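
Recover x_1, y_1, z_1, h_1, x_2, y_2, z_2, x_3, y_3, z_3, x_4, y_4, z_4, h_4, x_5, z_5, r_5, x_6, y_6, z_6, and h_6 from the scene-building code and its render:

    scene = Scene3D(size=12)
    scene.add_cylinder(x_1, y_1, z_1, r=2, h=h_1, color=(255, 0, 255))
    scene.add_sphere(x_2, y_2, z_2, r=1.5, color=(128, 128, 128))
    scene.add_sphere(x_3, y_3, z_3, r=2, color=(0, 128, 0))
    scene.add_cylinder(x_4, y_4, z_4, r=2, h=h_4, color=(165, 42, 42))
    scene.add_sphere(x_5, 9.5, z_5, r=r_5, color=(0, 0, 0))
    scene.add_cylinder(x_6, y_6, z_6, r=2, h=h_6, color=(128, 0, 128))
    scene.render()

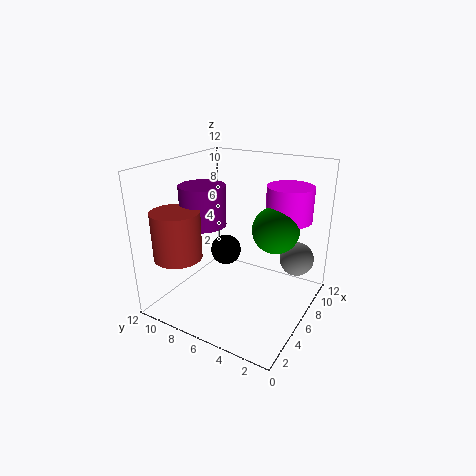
x_1 = 9.5, y_1 = 3, z_1 = 7, h_1 = 3, x_2 = 9.5, y_2 = 2, z_2 = 3.5, x_3 = 8, y_3 = 3.5, z_3 = 6.5, x_4 = 3, y_4 = 10, z_4 = 4.5, h_4 = 4, x_5 = 9.5, z_5 = 2.5, r_5 = 1.5, x_6 = 6, y_6 = 9.5, z_6 = 6.5, h_6 = 3.5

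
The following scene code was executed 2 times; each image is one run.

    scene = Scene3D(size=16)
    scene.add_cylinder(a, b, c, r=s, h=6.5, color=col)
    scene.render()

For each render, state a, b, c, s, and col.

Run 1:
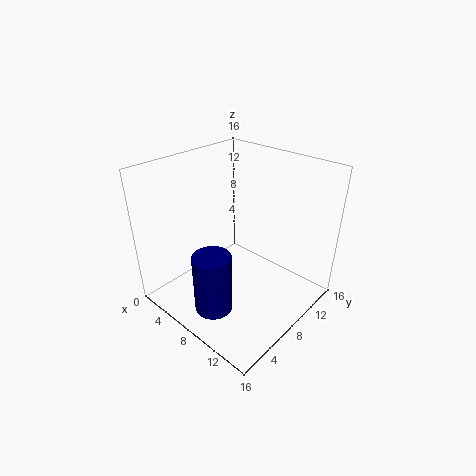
a = 9, b = 3, c = 2, s = 2, col = 'navy'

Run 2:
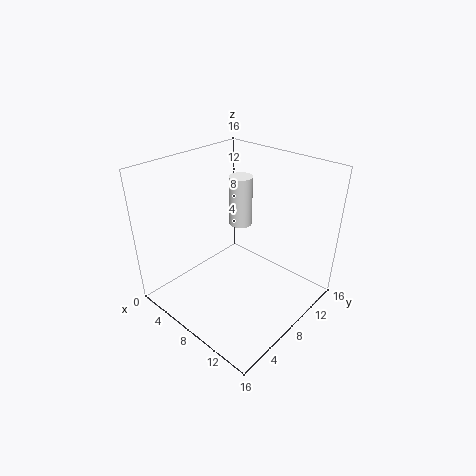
a = 3.5, b = 13.5, c = 6, s = 1.5, col = 'white'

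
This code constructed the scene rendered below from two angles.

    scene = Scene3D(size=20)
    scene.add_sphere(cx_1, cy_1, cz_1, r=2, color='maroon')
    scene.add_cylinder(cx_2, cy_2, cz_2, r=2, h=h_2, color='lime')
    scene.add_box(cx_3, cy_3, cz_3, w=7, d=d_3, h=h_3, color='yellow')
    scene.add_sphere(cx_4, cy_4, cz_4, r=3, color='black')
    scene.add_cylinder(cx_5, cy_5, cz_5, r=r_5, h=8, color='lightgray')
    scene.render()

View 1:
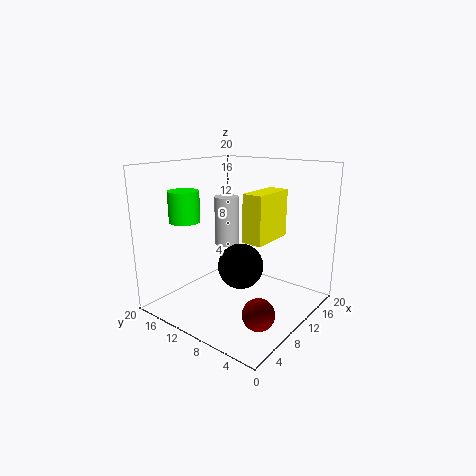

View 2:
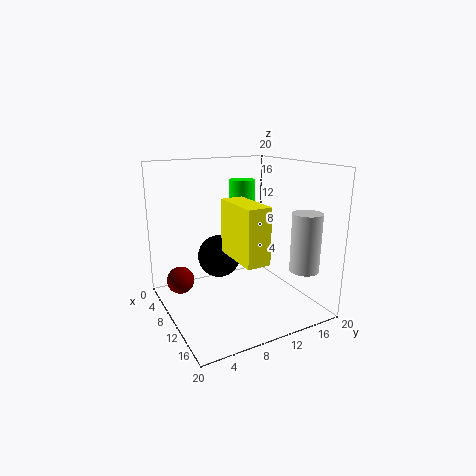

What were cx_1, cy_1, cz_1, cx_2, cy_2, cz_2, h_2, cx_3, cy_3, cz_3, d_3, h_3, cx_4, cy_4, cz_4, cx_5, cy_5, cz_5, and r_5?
cx_1 = 5; cy_1 = 3; cz_1 = 3; cx_2 = 4; cy_2 = 14; cz_2 = 13; h_2 = 4; cx_3 = 11; cy_3 = 7; cz_3 = 9; d_3 = 3; h_3 = 7; cx_4 = 8; cy_4 = 8; cz_4 = 7; cx_5 = 16; cy_5 = 17; cz_5 = 6; r_5 = 2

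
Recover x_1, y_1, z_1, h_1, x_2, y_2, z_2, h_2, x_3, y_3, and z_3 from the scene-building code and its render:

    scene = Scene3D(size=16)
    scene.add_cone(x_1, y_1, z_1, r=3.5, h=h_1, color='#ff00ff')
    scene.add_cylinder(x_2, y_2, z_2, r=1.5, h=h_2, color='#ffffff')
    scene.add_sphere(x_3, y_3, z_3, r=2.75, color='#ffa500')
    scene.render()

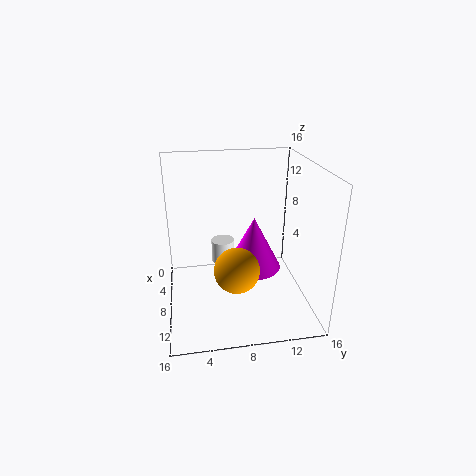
x_1 = 4
y_1 = 10.75
z_1 = 1.75
h_1 = 6.75
x_2 = 2.25
y_2 = 7
z_2 = 2
h_2 = 3
x_3 = 7.25
y_3 = 8
z_3 = 3.25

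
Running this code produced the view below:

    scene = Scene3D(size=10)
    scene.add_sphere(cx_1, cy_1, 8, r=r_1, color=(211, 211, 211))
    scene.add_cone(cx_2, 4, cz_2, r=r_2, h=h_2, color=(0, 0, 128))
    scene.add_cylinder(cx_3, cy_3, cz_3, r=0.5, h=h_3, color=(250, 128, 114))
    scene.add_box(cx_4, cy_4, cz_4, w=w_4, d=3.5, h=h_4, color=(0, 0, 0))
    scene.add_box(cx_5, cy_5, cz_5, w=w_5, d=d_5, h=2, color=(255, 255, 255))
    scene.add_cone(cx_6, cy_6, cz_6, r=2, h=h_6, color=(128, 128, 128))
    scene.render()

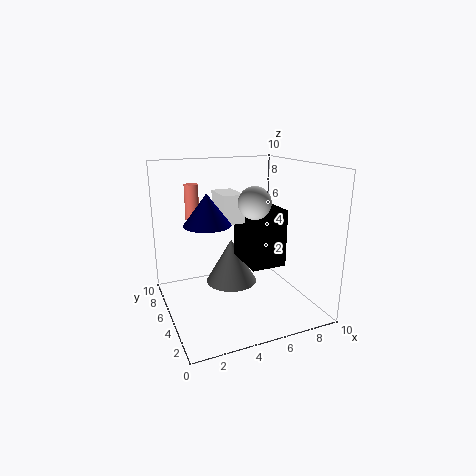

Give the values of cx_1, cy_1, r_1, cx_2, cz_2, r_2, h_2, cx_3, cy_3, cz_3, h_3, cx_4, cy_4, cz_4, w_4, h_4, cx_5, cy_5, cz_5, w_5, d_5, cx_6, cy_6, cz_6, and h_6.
cx_1 = 5
cy_1 = 2.5
r_1 = 1
cx_2 = 2.5
cz_2 = 6.5
r_2 = 1.5
h_2 = 2
cx_3 = 2.5
cy_3 = 7.5
cz_3 = 6
h_3 = 2.5
cx_4 = 5.5
cy_4 = 3.5
cz_4 = 3
w_4 = 2.5
h_4 = 4
cx_5 = 4
cy_5 = 5
cz_5 = 6
w_5 = 1.5
d_5 = 2.5
cx_6 = 5.5
cy_6 = 7.5
cz_6 = 0.5
h_6 = 3.5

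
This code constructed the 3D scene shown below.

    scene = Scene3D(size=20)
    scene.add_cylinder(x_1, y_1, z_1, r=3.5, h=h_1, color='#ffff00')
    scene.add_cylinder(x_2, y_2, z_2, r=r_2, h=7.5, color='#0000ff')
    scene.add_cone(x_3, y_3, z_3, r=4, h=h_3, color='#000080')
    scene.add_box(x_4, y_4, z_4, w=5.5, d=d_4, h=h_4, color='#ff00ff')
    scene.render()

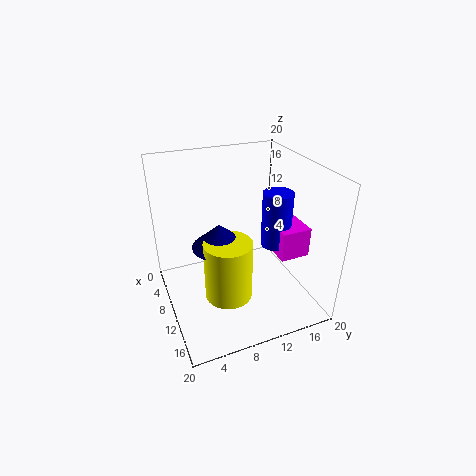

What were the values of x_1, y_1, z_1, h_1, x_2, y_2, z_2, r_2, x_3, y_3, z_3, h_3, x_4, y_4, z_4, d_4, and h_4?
x_1 = 10, y_1 = 8.5, z_1 = 0.5, h_1 = 9, x_2 = 12.5, y_2 = 14.5, z_2 = 9.5, r_2 = 2, x_3 = 8, y_3 = 8, z_3 = 8, h_3 = 3.5, x_4 = 10, y_4 = 14, z_4 = 8.5, d_4 = 4, h_4 = 4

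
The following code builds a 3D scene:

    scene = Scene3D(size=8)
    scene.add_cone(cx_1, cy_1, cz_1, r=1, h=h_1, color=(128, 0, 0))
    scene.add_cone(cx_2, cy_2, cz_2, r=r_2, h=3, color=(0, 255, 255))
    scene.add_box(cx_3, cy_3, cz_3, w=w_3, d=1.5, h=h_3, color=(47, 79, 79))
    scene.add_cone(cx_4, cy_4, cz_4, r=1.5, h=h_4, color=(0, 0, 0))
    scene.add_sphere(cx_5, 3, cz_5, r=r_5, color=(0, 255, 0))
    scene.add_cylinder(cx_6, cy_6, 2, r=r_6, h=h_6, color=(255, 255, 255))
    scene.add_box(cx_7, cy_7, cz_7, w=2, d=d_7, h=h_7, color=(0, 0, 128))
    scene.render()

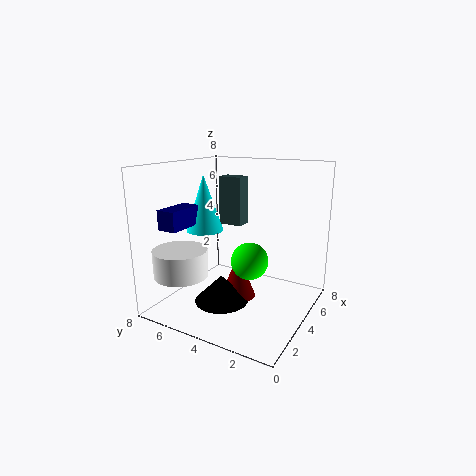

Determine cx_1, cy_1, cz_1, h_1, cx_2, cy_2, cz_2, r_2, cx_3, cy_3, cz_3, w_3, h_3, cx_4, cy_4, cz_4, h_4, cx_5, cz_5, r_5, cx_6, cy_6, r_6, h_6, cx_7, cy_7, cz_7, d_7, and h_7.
cx_1 = 4
cy_1 = 4
cz_1 = 0.5
h_1 = 2.5
cx_2 = 3
cy_2 = 5.5
cz_2 = 4.5
r_2 = 1
cx_3 = 6
cy_3 = 5
cz_3 = 4
w_3 = 1
h_3 = 3
cx_4 = 3
cy_4 = 4.5
cz_4 = 0.5
h_4 = 1.5
cx_5 = 3.5
cz_5 = 3
r_5 = 1
cx_6 = 2
cy_6 = 6.5
r_6 = 1.5
h_6 = 1.5
cx_7 = 0.5
cy_7 = 5.5
cz_7 = 5
d_7 = 1
h_7 = 1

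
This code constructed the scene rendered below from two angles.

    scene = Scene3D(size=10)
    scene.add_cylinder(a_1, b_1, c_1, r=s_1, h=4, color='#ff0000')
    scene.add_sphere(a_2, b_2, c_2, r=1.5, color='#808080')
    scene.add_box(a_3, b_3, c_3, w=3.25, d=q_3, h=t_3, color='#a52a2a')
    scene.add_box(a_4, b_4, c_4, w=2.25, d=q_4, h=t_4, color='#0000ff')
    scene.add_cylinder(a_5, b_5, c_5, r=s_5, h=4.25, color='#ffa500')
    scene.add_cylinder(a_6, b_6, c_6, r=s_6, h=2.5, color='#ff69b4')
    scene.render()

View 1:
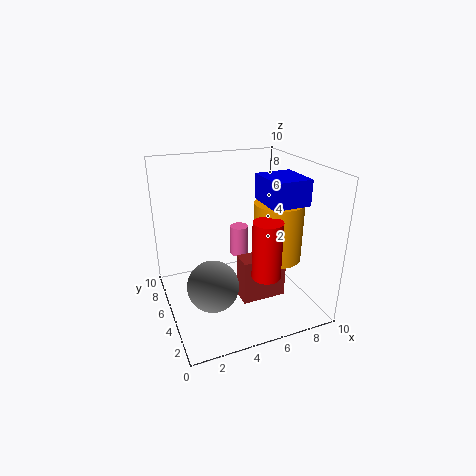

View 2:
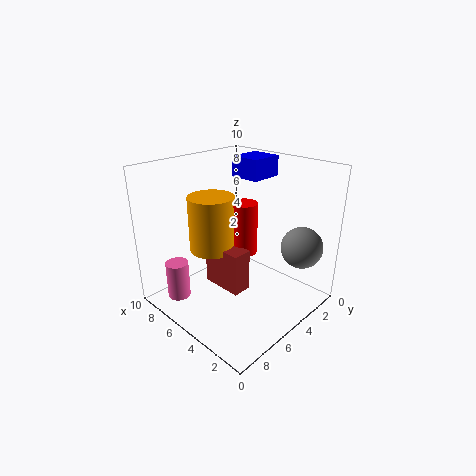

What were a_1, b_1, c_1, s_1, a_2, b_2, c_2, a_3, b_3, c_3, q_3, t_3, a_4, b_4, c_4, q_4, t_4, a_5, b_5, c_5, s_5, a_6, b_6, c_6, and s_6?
a_1 = 6.25
b_1 = 3
c_1 = 2.75
s_1 = 1
a_2 = 2
b_2 = 1.5
c_2 = 4
a_3 = 5
b_3 = 3.75
c_3 = 0.25
q_3 = 1.5
t_3 = 3.25
a_4 = 5.25
b_4 = 0.5
c_4 = 8.5
q_4 = 2.5
t_4 = 1.5
a_5 = 8
b_5 = 4.75
c_5 = 3
s_5 = 1.75
a_6 = 6.75
b_6 = 9
c_6 = 1.5
s_6 = 0.75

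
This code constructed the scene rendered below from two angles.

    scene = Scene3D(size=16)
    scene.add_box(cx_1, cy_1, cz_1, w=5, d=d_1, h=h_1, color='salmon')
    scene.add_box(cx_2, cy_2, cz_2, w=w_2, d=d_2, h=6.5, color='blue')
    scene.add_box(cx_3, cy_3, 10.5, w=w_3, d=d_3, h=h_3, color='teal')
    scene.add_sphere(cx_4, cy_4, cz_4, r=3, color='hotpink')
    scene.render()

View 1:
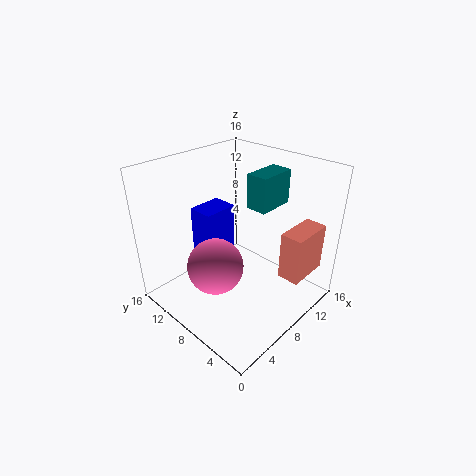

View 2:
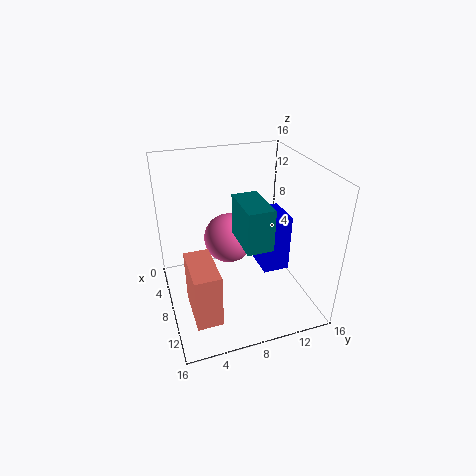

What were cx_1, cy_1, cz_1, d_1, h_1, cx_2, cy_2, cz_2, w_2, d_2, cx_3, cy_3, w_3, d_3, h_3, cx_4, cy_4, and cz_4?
cx_1 = 10.5, cy_1 = 1.5, cz_1 = 3.5, d_1 = 2.5, h_1 = 5.5, cx_2 = 6, cy_2 = 10.5, cz_2 = 4, w_2 = 4, d_2 = 3, cx_3 = 10.5, cy_3 = 6.5, w_3 = 4.5, d_3 = 2.5, h_3 = 4, cx_4 = 4.5, cy_4 = 8, cz_4 = 6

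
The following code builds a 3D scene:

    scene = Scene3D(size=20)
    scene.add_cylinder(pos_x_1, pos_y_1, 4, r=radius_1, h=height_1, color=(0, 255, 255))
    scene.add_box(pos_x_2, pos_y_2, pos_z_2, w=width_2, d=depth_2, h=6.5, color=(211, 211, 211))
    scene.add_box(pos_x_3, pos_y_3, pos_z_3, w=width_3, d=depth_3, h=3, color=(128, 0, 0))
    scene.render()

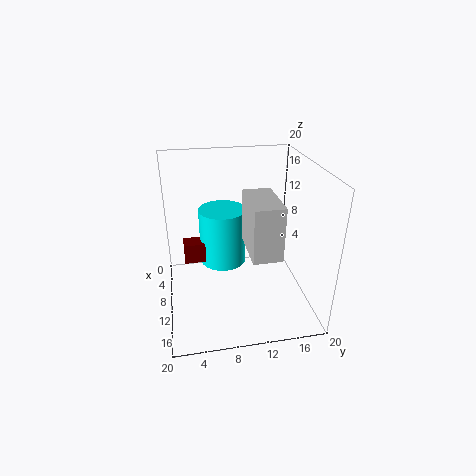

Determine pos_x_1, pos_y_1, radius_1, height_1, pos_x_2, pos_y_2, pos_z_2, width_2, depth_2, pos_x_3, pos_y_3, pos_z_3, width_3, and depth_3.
pos_x_1 = 5.5; pos_y_1 = 8.5; radius_1 = 3.5; height_1 = 8.5; pos_x_2 = 12.5; pos_y_2 = 10; pos_z_2 = 11.5; width_2 = 6.5; depth_2 = 3.5; pos_x_3 = 5; pos_y_3 = 2.5; pos_z_3 = 5; width_3 = 2.5; depth_3 = 4.5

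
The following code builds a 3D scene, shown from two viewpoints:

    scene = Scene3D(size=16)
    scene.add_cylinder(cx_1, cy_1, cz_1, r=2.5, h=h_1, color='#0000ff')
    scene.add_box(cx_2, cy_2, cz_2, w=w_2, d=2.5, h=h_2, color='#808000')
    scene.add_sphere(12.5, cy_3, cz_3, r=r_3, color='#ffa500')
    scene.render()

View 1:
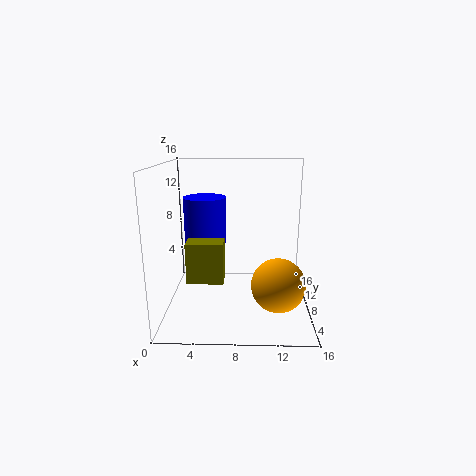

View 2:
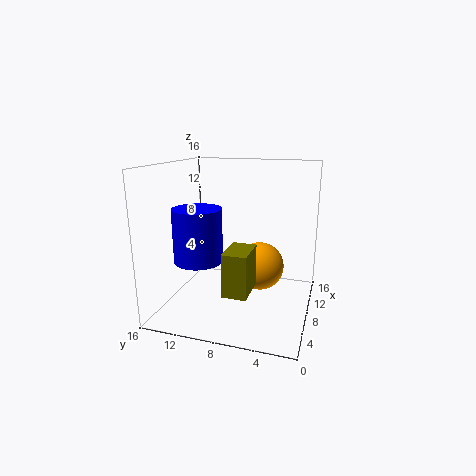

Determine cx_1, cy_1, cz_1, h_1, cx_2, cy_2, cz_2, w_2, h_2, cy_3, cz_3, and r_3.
cx_1 = 4
cy_1 = 11
cz_1 = 6.5
h_1 = 5.5
cx_2 = 2.5
cy_2 = 5.5
cz_2 = 3.5
w_2 = 4
h_2 = 4.5
cy_3 = 6.5
cz_3 = 3
r_3 = 3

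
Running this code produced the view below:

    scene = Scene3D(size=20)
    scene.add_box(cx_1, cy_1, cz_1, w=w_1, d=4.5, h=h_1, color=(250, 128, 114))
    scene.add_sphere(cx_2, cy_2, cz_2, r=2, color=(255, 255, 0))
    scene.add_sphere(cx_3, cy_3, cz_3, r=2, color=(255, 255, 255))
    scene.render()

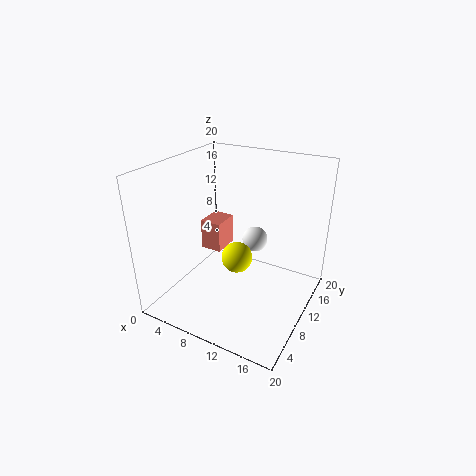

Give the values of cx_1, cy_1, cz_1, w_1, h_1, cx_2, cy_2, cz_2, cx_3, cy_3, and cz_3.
cx_1 = 0.5
cy_1 = 14.5
cz_1 = 3.5
w_1 = 3.5
h_1 = 5
cx_2 = 11.5
cy_2 = 7
cz_2 = 9
cx_3 = 9.5
cy_3 = 16.5
cz_3 = 6.5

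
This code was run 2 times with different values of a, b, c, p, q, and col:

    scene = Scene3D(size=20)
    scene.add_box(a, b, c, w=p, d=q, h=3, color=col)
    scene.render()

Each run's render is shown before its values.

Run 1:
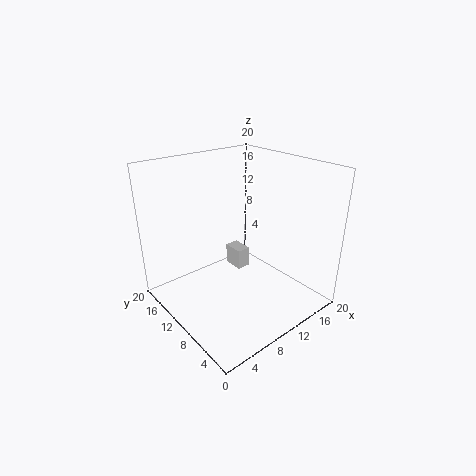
a = 11, b = 11, c = 4, p = 2, q = 3, col = 'lightgray'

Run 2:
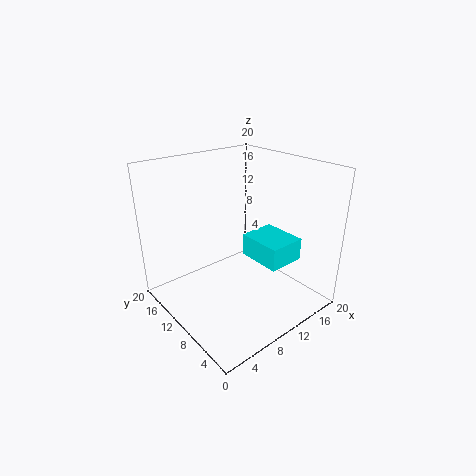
a = 10, b = 3, c = 8, p = 5, q = 6, col = 'cyan'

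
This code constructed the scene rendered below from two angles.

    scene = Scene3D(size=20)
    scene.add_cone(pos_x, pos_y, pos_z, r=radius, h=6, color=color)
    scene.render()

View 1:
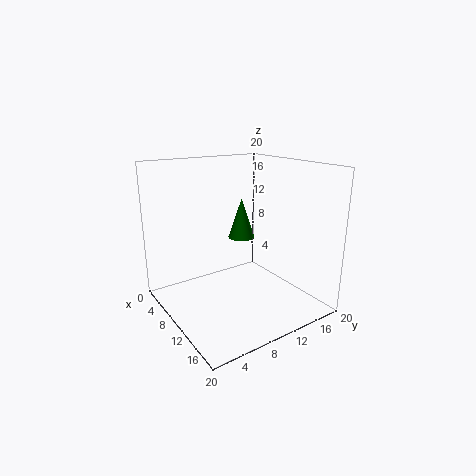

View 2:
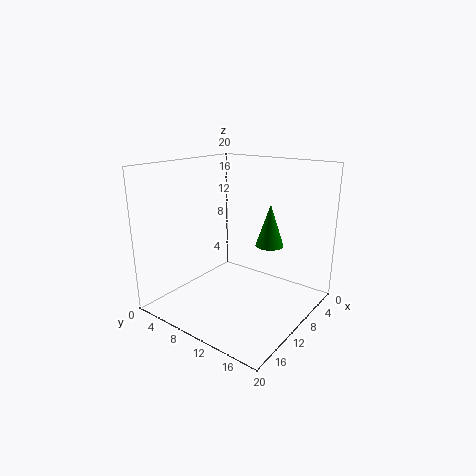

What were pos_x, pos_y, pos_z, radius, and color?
pos_x = 6.5; pos_y = 13; pos_z = 8.5; radius = 2; color = 'green'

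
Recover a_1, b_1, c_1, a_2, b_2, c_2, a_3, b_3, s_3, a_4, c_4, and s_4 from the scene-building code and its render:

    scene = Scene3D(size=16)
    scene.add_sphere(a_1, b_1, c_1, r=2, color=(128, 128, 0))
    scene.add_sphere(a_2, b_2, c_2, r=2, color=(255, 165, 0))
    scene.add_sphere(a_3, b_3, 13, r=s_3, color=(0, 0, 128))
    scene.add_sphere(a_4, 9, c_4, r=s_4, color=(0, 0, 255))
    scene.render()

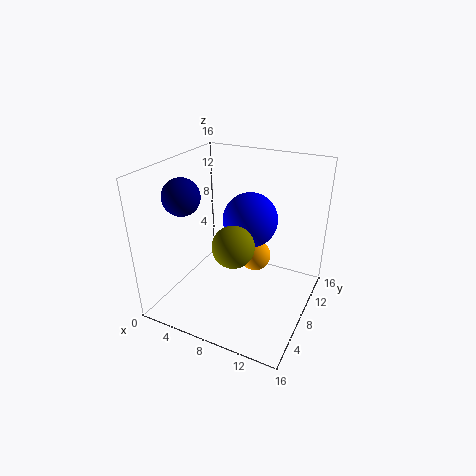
a_1 = 10
b_1 = 3
c_1 = 10
a_2 = 8
b_2 = 13
c_2 = 3
a_3 = 3
b_3 = 5
s_3 = 2
a_4 = 9
c_4 = 10
s_4 = 3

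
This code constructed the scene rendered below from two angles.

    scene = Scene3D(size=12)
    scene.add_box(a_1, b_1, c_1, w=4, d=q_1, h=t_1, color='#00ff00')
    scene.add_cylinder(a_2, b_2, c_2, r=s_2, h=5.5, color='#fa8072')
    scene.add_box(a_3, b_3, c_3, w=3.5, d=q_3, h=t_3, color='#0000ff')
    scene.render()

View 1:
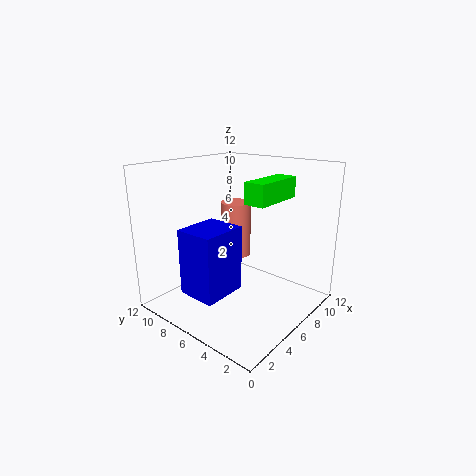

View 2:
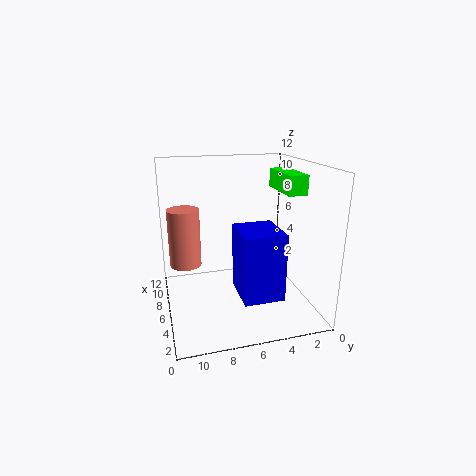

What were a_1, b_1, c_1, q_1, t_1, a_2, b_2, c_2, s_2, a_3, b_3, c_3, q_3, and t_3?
a_1 = 3; b_1 = 1.5; c_1 = 10; q_1 = 1.5; t_1 = 1.5; a_2 = 10.5; b_2 = 10; c_2 = 2; s_2 = 1.5; a_3 = 0.5; b_3 = 4; c_3 = 3; q_3 = 3; t_3 = 5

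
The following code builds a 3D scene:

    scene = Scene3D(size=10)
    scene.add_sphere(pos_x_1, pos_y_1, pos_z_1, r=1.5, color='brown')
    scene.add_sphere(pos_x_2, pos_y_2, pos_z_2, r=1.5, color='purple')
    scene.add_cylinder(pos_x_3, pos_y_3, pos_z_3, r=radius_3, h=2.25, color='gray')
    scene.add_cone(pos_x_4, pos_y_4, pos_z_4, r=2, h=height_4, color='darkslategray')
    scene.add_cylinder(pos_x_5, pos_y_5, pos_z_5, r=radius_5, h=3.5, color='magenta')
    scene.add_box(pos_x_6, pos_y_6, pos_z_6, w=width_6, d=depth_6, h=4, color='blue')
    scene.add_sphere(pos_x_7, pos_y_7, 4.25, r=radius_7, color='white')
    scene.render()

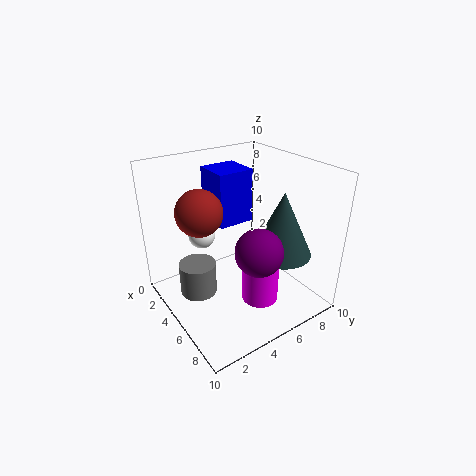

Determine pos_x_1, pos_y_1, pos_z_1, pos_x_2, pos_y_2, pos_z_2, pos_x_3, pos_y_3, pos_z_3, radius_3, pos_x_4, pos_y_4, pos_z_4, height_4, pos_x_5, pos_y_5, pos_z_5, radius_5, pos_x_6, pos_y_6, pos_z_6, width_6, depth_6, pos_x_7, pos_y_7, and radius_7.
pos_x_1 = 4.75, pos_y_1 = 2.25, pos_z_1 = 7.5, pos_x_2 = 8, pos_y_2 = 4.5, pos_z_2 = 5.5, pos_x_3 = 4.5, pos_y_3 = 2, pos_z_3 = 1.5, radius_3 = 1.25, pos_x_4 = 7.5, pos_y_4 = 6.75, pos_z_4 = 4.5, height_4 = 4.25, pos_x_5 = 7, pos_y_5 = 5.5, pos_z_5 = 1, radius_5 = 1.25, pos_x_6 = 0.5, pos_y_6 = 4.75, pos_z_6 = 5, width_6 = 2.75, depth_6 = 2.75, pos_x_7 = 2, pos_y_7 = 3.75, radius_7 = 1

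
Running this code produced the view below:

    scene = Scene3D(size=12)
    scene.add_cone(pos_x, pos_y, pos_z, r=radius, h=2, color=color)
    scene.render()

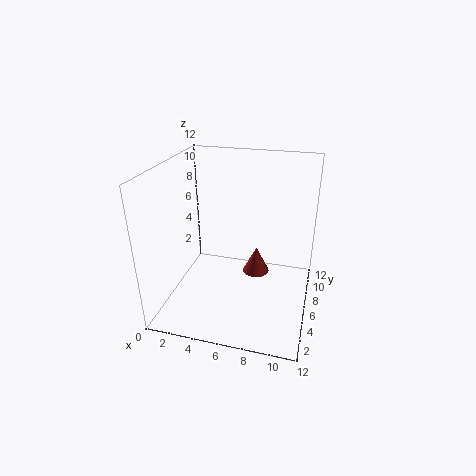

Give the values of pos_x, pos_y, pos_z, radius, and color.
pos_x = 8; pos_y = 4; pos_z = 4.5; radius = 1; color = 'brown'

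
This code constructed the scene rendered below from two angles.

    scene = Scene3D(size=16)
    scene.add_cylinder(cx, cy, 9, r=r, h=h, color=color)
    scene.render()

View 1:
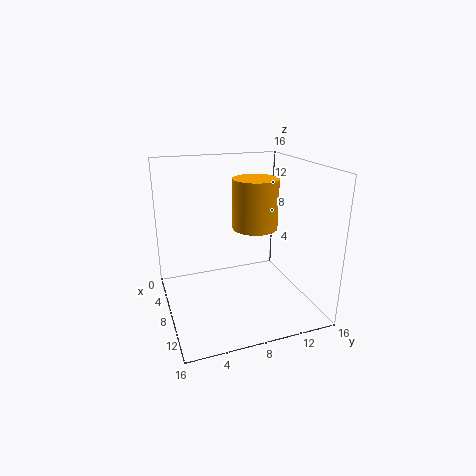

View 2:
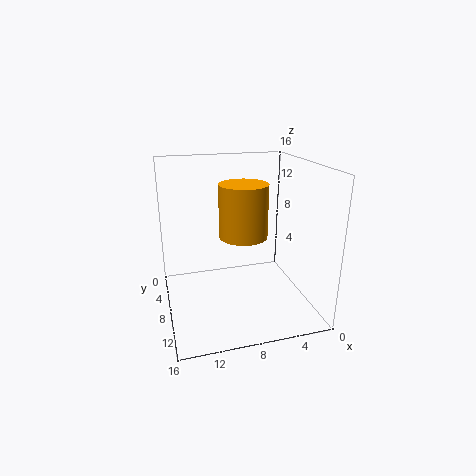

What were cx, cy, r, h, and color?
cx = 8; cy = 10; r = 2.5; h = 5.5; color = 'orange'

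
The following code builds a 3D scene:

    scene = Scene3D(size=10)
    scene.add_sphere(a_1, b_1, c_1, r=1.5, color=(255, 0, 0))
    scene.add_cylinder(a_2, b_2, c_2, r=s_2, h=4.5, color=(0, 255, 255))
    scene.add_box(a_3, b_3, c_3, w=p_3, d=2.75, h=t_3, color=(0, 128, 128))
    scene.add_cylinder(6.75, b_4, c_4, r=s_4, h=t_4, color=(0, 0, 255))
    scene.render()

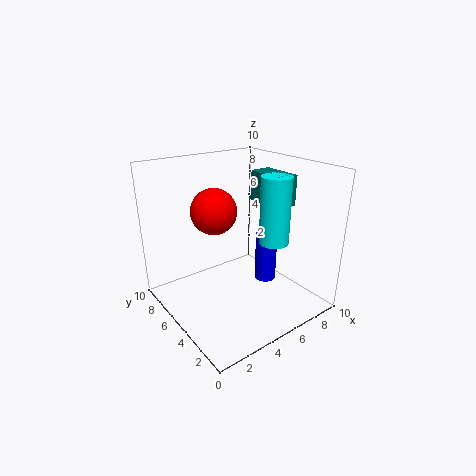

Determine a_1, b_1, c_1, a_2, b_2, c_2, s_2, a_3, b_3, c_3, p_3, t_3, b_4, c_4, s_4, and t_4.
a_1 = 3.25; b_1 = 5.25; c_1 = 7.25; a_2 = 6.5; b_2 = 3; c_2 = 5; s_2 = 1; a_3 = 6.25; b_3 = 2.5; c_3 = 7.5; p_3 = 1.5; t_3 = 2; b_4 = 4; c_4 = 1.75; s_4 = 0.75; t_4 = 3.5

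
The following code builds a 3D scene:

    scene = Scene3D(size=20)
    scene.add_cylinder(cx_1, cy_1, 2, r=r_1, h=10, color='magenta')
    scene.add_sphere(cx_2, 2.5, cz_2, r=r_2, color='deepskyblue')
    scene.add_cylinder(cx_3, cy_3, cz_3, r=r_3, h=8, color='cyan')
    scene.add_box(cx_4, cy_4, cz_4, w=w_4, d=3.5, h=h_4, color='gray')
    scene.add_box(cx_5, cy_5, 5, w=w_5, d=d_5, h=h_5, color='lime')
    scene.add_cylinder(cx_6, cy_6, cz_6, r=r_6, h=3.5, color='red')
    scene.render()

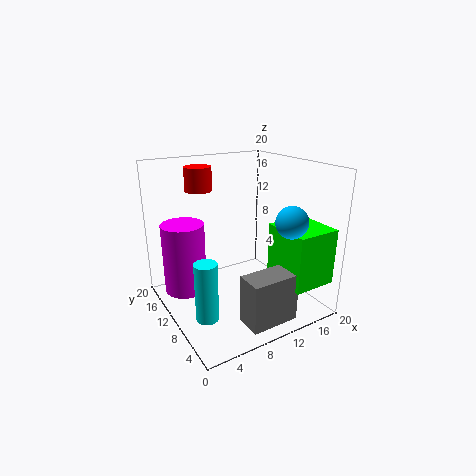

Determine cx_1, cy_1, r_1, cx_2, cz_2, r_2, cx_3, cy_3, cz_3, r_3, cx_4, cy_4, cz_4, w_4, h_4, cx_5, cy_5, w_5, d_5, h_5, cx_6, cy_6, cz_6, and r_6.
cx_1 = 3.5, cy_1 = 14, r_1 = 3, cx_2 = 13, cz_2 = 14, r_2 = 2, cx_3 = 3.5, cy_3 = 7, cz_3 = 1, r_3 = 1.5, cx_4 = 7, cy_4 = 1, cz_4 = 1, w_4 = 6.5, h_4 = 6.5, cx_5 = 13, cy_5 = 0.5, w_5 = 6, d_5 = 6.5, h_5 = 7.5, cx_6 = 7.5, cy_6 = 17, cz_6 = 15.5, r_6 = 2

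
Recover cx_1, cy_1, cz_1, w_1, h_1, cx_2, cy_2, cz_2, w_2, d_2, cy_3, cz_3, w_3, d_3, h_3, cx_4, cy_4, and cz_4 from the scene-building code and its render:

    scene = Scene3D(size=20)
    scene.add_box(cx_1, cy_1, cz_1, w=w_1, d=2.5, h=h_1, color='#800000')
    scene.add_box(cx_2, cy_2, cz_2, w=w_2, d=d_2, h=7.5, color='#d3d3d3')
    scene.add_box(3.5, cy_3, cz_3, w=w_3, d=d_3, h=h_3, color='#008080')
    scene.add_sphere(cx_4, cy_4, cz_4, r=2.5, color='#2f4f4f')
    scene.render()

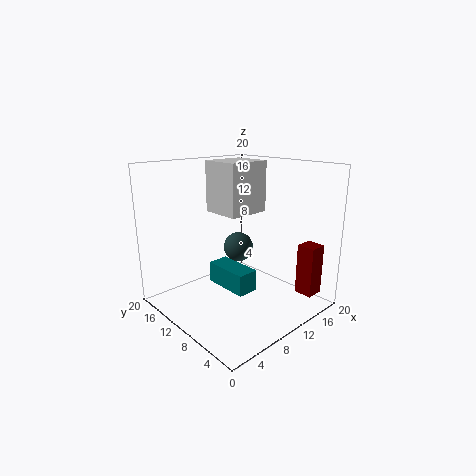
cx_1 = 15
cy_1 = 1
cz_1 = 2.5
w_1 = 2.5
h_1 = 7
cx_2 = 10
cy_2 = 11
cz_2 = 12.5
w_2 = 6.5
d_2 = 6
cy_3 = 2.5
cz_3 = 6.5
w_3 = 2.5
d_3 = 5.5
h_3 = 2.5
cx_4 = 16.5
cy_4 = 17
cz_4 = 5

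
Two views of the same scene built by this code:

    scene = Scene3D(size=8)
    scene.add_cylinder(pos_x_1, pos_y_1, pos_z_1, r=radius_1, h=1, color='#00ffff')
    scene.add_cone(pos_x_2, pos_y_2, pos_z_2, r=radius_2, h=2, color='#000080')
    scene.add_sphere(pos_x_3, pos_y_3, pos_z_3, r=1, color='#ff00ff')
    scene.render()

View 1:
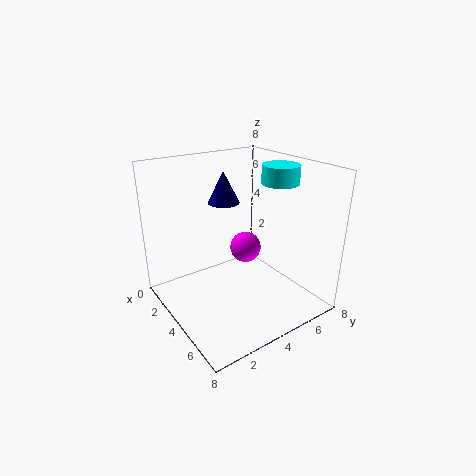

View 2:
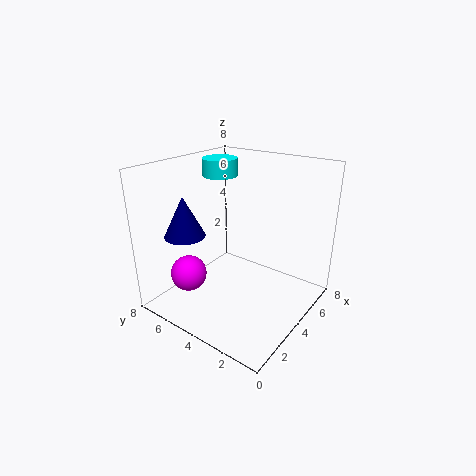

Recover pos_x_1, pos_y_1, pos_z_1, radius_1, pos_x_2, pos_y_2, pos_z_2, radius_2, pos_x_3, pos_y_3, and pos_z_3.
pos_x_1 = 5, pos_y_1 = 6, pos_z_1 = 7, radius_1 = 1, pos_x_2 = 1, pos_y_2 = 5, pos_z_2 = 5, radius_2 = 1, pos_x_3 = 2, pos_y_3 = 6, pos_z_3 = 2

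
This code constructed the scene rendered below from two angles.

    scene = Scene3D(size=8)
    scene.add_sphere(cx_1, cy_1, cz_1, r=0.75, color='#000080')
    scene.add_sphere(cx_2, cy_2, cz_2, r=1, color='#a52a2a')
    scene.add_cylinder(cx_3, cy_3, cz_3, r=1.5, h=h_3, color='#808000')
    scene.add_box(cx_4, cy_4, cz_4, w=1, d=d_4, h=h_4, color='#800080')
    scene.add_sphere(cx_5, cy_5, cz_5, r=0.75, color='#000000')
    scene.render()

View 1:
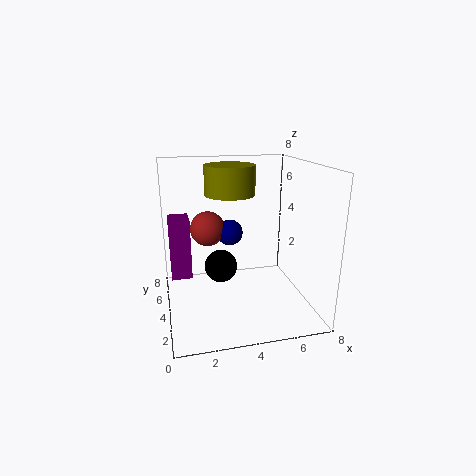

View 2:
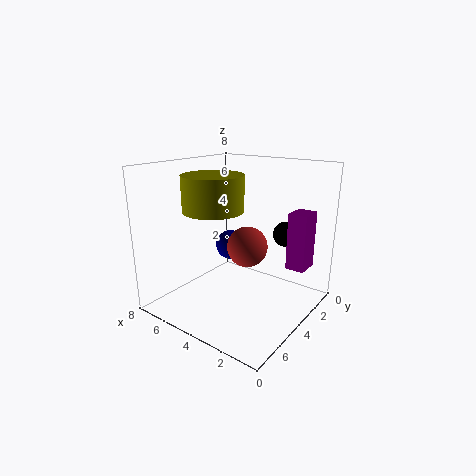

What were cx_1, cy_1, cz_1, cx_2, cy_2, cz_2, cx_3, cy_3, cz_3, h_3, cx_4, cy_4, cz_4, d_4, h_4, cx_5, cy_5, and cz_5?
cx_1 = 3.75, cy_1 = 5, cz_1 = 4, cx_2 = 2.5, cy_2 = 5.25, cz_2 = 4.25, cx_3 = 4, cy_3 = 6, cz_3 = 6, h_3 = 1.75, cx_4 = 0.25, cy_4 = 2.25, cz_4 = 2.75, d_4 = 1.25, h_4 = 3, cx_5 = 2.5, cy_5 = 1.25, cz_5 = 3.75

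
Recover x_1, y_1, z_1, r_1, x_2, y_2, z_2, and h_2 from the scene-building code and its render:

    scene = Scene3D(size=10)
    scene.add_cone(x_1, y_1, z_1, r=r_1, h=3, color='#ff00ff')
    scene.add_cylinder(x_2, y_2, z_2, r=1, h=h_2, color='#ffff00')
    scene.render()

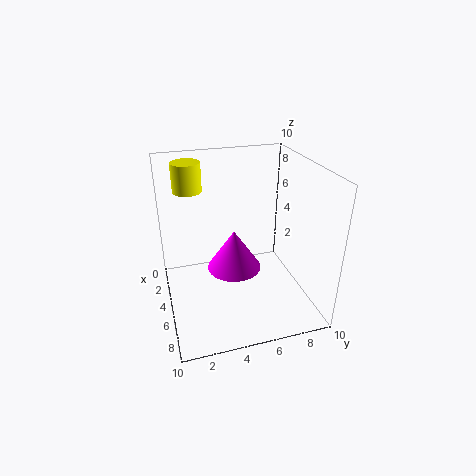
x_1 = 4
y_1 = 5
z_1 = 2
r_1 = 2
x_2 = 3
y_2 = 2
z_2 = 8
h_2 = 2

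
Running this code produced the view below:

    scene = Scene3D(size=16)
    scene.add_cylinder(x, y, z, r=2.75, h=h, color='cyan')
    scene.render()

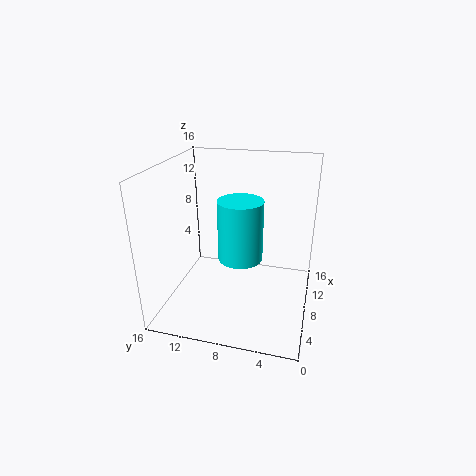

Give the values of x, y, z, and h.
x = 11
y = 8.5
z = 3.75
h = 7.5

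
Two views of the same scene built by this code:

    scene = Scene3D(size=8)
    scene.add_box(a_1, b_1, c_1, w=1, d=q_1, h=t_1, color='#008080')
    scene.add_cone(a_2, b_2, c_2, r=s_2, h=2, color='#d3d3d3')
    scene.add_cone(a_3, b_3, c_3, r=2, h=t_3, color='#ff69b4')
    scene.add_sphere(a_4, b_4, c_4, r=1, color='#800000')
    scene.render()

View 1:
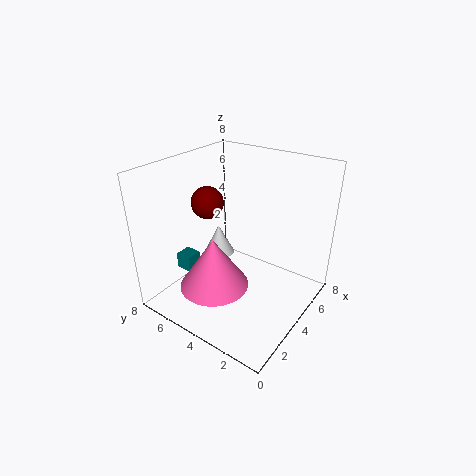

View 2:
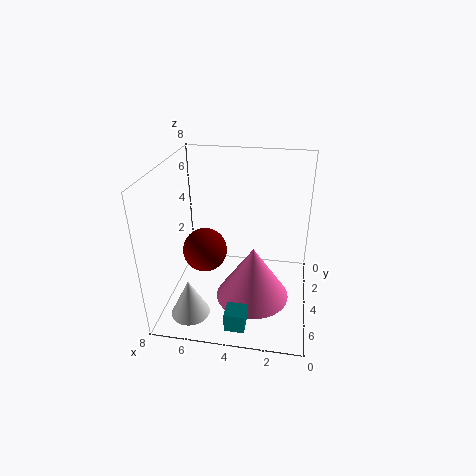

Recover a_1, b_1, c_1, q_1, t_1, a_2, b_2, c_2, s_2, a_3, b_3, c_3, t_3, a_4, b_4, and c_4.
a_1 = 3, b_1 = 7, c_1 = 1, q_1 = 1, t_1 = 1, a_2 = 6, b_2 = 7, c_2 = 1, s_2 = 1, a_3 = 3, b_3 = 5, c_3 = 1, t_3 = 3, a_4 = 5, b_4 = 7, c_4 = 5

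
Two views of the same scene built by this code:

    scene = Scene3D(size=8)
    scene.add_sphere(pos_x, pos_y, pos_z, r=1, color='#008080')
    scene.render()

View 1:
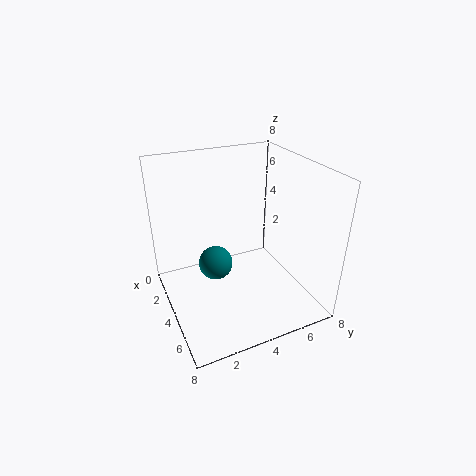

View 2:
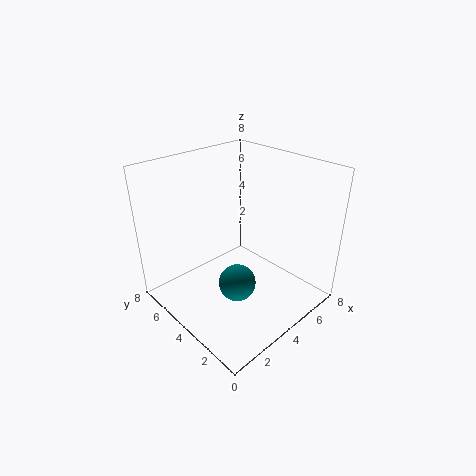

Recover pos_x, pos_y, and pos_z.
pos_x = 3, pos_y = 3, pos_z = 2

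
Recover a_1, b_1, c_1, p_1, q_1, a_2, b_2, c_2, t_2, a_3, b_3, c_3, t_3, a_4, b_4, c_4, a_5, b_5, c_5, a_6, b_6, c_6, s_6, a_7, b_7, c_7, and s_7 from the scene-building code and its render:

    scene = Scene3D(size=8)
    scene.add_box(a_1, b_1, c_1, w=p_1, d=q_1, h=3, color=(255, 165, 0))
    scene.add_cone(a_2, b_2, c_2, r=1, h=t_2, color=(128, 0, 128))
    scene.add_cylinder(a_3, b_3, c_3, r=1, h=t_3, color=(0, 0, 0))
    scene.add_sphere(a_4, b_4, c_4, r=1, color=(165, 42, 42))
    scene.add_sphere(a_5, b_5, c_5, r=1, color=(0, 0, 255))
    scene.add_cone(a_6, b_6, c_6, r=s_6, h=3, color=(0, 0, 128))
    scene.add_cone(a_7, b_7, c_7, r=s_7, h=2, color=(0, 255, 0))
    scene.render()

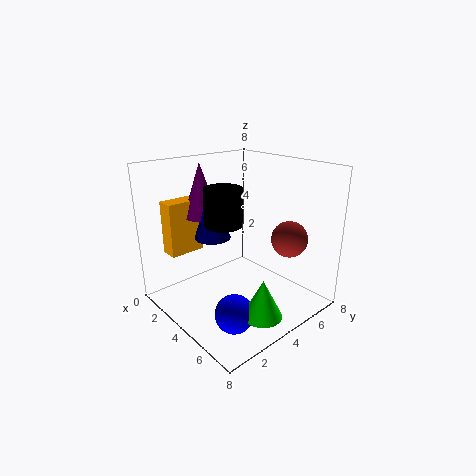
a_1 = 1; b_1 = 1; c_1 = 3; p_1 = 1; q_1 = 2; a_2 = 2; b_2 = 3; c_2 = 5; t_2 = 3; a_3 = 4; b_3 = 3; c_3 = 5; t_3 = 2; a_4 = 6; b_4 = 6; c_4 = 4; a_5 = 6; b_5 = 2; c_5 = 1; a_6 = 3; b_6 = 3; c_6 = 4; s_6 = 1; a_7 = 7; b_7 = 3; c_7 = 1; s_7 = 1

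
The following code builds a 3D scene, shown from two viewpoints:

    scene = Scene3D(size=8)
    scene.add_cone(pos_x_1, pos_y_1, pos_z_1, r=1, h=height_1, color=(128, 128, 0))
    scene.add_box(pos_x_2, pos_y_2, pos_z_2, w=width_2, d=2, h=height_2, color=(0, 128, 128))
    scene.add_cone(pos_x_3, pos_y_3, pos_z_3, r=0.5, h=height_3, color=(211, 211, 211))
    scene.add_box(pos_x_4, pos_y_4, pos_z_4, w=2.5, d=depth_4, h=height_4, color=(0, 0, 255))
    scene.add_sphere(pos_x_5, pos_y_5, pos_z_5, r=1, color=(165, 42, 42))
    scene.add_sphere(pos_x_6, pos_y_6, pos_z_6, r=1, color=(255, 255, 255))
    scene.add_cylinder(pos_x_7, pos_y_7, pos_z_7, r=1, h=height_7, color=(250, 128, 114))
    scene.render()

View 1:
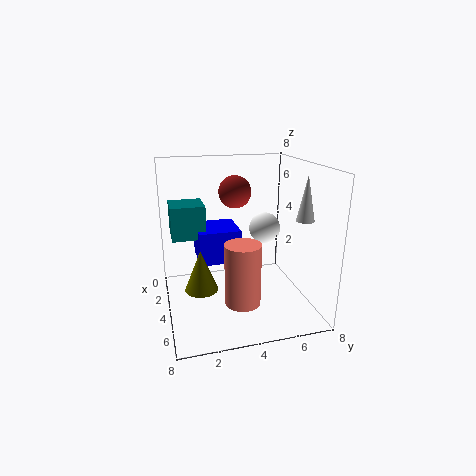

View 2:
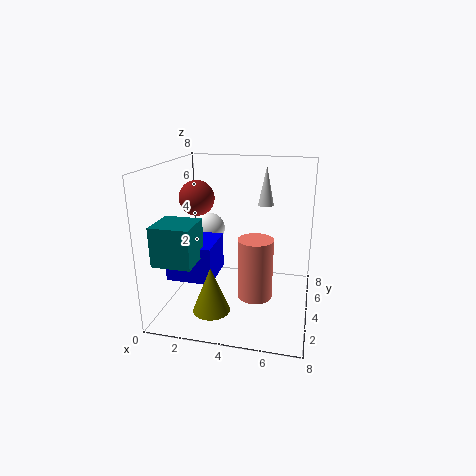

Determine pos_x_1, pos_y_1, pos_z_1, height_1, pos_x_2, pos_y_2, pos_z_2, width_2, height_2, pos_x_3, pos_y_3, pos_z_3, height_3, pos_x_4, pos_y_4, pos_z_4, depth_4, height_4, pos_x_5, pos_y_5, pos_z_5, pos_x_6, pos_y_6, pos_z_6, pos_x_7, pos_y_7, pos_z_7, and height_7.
pos_x_1 = 3, pos_y_1 = 2, pos_z_1 = 0.5, height_1 = 2.5, pos_x_2 = 0.5, pos_y_2 = 0.5, pos_z_2 = 3.5, width_2 = 2, height_2 = 2, pos_x_3 = 5, pos_y_3 = 7.5, pos_z_3 = 5, height_3 = 2.5, pos_x_4 = 0.5, pos_y_4 = 2, pos_z_4 = 2, depth_4 = 2.5, height_4 = 2, pos_x_5 = 1.5, pos_y_5 = 4.5, pos_z_5 = 6, pos_x_6 = 1.5, pos_y_6 = 6.5, pos_z_6 = 3.5, pos_x_7 = 5, pos_y_7 = 4, pos_z_7 = 0.5, height_7 = 3.5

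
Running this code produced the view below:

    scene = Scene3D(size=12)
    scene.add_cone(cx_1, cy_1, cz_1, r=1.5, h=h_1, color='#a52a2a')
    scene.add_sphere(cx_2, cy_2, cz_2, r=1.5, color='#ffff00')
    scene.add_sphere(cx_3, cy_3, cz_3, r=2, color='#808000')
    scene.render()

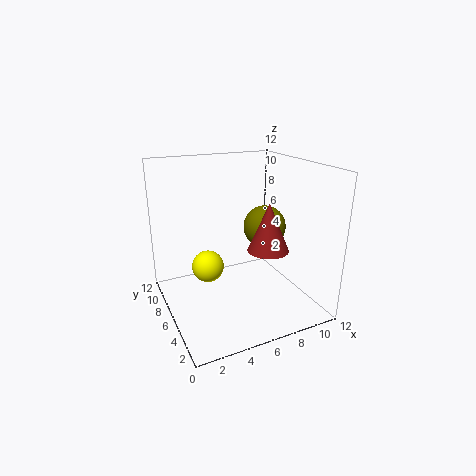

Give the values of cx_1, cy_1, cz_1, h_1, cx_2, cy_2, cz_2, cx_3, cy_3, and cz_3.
cx_1 = 6.5
cy_1 = 2
cz_1 = 6.5
h_1 = 3.5
cx_2 = 4.5
cy_2 = 9.5
cz_2 = 2
cx_3 = 10
cy_3 = 8.5
cz_3 = 5.5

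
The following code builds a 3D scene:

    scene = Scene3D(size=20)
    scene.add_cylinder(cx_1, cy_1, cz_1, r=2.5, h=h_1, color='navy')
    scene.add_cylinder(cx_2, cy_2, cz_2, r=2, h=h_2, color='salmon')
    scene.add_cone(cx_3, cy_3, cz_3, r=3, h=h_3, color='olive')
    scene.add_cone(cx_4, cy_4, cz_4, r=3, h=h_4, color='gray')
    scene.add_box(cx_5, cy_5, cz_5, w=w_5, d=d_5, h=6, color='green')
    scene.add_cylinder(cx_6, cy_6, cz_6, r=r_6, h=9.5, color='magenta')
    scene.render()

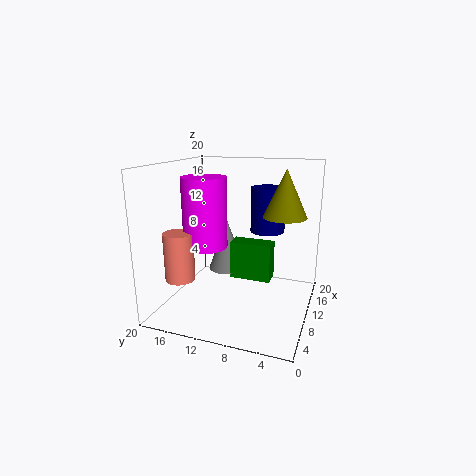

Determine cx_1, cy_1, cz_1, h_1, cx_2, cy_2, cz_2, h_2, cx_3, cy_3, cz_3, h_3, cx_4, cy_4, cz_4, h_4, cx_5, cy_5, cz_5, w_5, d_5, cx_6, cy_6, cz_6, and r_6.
cx_1 = 14.5; cy_1 = 7; cz_1 = 10; h_1 = 6.5; cx_2 = 5; cy_2 = 16.5; cz_2 = 5; h_2 = 6.5; cx_3 = 12; cy_3 = 4; cz_3 = 13; h_3 = 6.5; cx_4 = 17; cy_4 = 14.5; cz_4 = 2; h_4 = 8.5; cx_5 = 14.5; cy_5 = 6.5; cz_5 = 1.5; w_5 = 3; d_5 = 6.5; cx_6 = 8; cy_6 = 14; cz_6 = 9; r_6 = 3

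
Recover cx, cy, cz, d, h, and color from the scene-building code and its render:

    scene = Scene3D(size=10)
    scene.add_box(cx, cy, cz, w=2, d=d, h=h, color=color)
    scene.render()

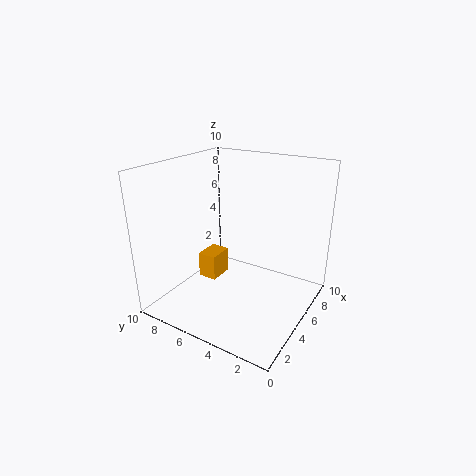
cx = 5.5
cy = 7.5
cz = 0.5
d = 1.5
h = 2
color = 'orange'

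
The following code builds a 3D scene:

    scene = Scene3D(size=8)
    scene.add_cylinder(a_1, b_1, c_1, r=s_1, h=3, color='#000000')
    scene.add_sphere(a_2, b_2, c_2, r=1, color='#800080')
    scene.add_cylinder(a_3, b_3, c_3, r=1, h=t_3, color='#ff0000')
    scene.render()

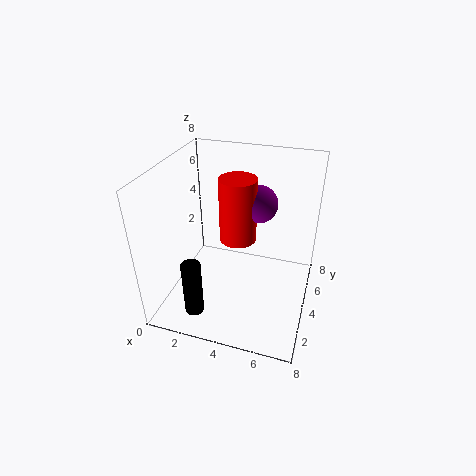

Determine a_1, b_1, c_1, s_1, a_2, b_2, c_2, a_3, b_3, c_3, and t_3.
a_1 = 2.5
b_1 = 1
c_1 = 1
s_1 = 0.5
a_2 = 5
b_2 = 4.5
c_2 = 6
a_3 = 4
b_3 = 4
c_3 = 4
t_3 = 3.5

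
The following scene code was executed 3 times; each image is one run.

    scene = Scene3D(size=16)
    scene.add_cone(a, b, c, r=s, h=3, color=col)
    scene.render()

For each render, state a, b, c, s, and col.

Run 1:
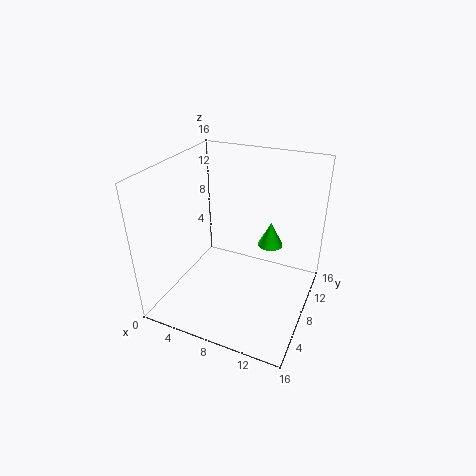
a = 10.5, b = 12, c = 5.5, s = 1.5, col = 'lime'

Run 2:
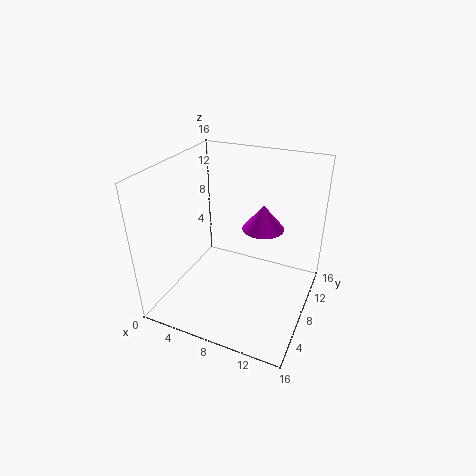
a = 9.5, b = 12, c = 7.5, s = 2.5, col = 'magenta'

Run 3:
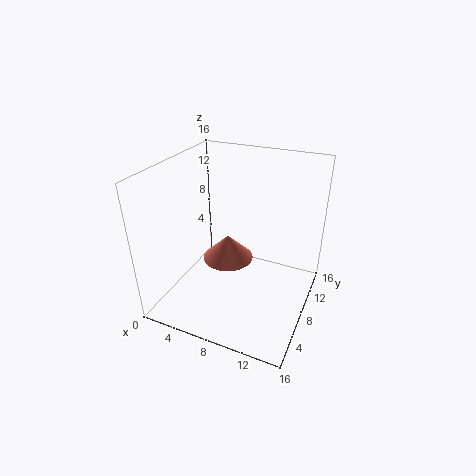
a = 6, b = 9.5, c = 4, s = 3, col = 'salmon'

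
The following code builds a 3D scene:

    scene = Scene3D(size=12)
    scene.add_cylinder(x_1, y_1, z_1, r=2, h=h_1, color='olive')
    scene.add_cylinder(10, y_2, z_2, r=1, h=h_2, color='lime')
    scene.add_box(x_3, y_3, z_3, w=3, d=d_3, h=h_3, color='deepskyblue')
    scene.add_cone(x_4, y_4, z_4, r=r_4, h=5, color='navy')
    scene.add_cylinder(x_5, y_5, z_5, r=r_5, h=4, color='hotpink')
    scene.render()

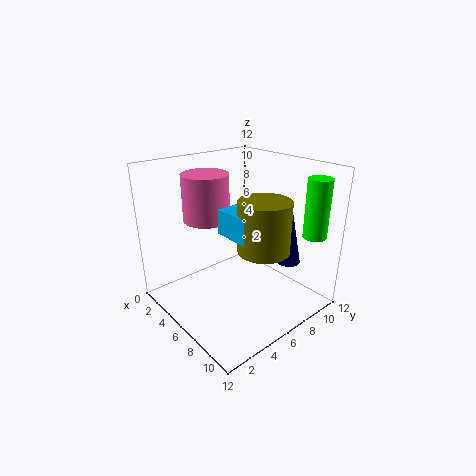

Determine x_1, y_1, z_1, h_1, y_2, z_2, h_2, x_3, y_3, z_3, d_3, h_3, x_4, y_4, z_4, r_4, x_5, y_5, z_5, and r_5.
x_1 = 9; y_1 = 6; z_1 = 6; h_1 = 4; y_2 = 11; z_2 = 6; h_2 = 5; x_3 = 6; y_3 = 4; z_3 = 7; d_3 = 2; h_3 = 2; x_4 = 9; y_4 = 9; z_4 = 4; r_4 = 1; x_5 = 3; y_5 = 5; z_5 = 7; r_5 = 2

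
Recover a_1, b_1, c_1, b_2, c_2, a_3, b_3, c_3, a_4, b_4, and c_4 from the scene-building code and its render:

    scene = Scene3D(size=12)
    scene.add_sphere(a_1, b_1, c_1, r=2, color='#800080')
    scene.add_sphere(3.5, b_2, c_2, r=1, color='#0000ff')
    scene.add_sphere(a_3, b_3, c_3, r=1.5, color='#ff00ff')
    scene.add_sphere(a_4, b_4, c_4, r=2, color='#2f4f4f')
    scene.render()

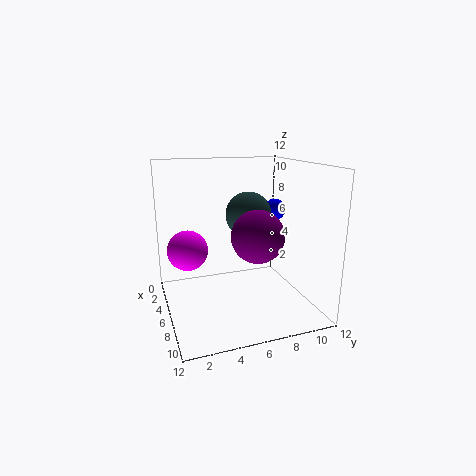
a_1 = 9
b_1 = 6.5
c_1 = 7
b_2 = 10.5
c_2 = 7.5
a_3 = 7.5
b_3 = 1.5
c_3 = 6
a_4 = 4.5
b_4 = 7.5
c_4 = 7.5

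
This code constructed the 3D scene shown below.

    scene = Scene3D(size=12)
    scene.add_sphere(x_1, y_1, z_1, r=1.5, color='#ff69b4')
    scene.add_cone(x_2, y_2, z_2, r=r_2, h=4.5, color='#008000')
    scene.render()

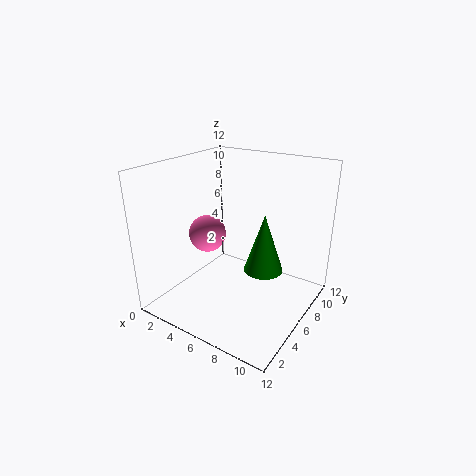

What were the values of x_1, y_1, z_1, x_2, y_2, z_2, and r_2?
x_1 = 4; y_1 = 4.5; z_1 = 6.5; x_2 = 9; y_2 = 5; z_2 = 4.5; r_2 = 1.5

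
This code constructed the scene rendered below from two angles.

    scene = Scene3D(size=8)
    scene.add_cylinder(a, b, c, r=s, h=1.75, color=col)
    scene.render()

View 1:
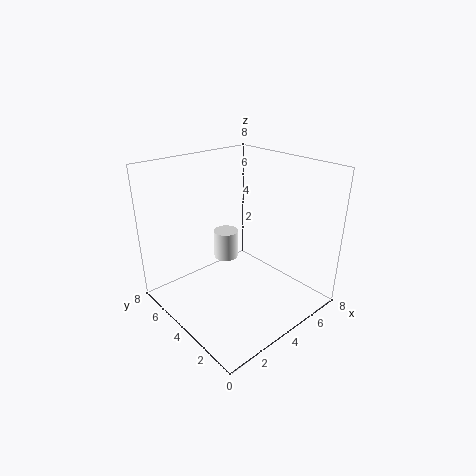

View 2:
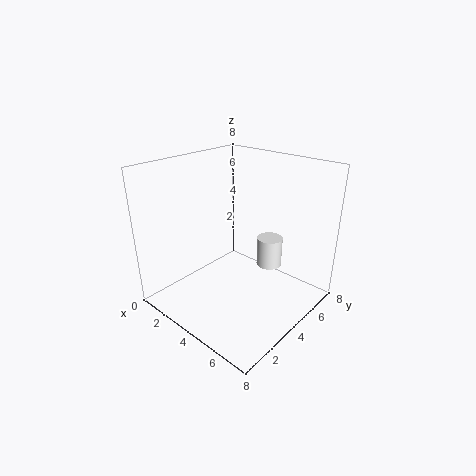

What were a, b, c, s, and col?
a = 4.75, b = 6, c = 1.75, s = 0.75, col = 'white'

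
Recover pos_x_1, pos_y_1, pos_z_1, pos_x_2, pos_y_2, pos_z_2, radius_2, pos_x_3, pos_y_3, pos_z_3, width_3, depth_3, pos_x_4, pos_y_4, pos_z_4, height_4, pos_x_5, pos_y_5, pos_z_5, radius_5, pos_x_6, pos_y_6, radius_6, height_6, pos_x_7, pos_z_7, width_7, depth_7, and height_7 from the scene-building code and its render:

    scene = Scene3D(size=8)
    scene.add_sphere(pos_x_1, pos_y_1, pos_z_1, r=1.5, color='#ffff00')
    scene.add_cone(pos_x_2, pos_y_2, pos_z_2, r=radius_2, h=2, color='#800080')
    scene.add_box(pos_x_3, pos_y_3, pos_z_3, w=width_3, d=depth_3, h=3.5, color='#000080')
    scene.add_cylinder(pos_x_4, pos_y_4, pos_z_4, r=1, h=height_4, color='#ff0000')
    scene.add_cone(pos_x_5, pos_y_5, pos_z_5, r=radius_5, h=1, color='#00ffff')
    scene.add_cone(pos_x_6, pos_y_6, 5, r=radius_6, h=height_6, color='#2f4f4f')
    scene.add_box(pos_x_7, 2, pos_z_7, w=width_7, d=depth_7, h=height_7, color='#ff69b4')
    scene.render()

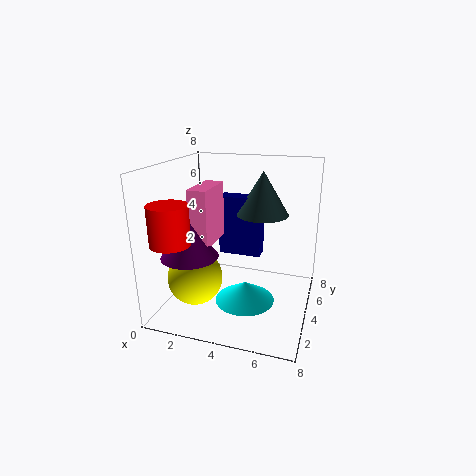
pos_x_1 = 2
pos_y_1 = 2.5
pos_z_1 = 2
pos_x_2 = 2
pos_y_2 = 2
pos_z_2 = 3.5
radius_2 = 1.5
pos_x_3 = 2.5
pos_y_3 = 5
pos_z_3 = 2.5
width_3 = 2.5
depth_3 = 1
pos_x_4 = 1.5
pos_y_4 = 1
pos_z_4 = 4.5
height_4 = 2
pos_x_5 = 5
pos_y_5 = 2
pos_z_5 = 1.5
radius_5 = 1.5
pos_x_6 = 5
pos_y_6 = 5.5
radius_6 = 1.5
height_6 = 2.5
pos_x_7 = 2
pos_z_7 = 4
width_7 = 1
depth_7 = 2.5
height_7 = 3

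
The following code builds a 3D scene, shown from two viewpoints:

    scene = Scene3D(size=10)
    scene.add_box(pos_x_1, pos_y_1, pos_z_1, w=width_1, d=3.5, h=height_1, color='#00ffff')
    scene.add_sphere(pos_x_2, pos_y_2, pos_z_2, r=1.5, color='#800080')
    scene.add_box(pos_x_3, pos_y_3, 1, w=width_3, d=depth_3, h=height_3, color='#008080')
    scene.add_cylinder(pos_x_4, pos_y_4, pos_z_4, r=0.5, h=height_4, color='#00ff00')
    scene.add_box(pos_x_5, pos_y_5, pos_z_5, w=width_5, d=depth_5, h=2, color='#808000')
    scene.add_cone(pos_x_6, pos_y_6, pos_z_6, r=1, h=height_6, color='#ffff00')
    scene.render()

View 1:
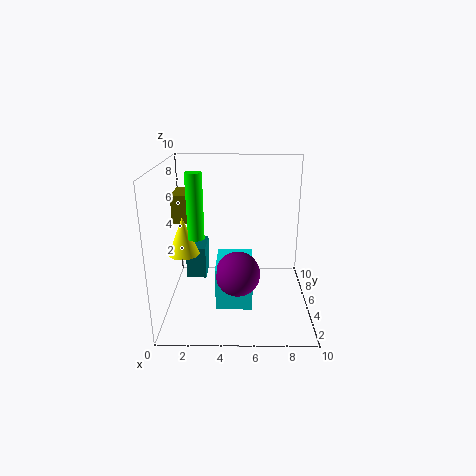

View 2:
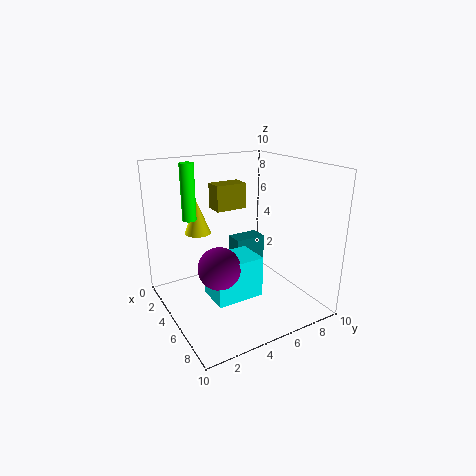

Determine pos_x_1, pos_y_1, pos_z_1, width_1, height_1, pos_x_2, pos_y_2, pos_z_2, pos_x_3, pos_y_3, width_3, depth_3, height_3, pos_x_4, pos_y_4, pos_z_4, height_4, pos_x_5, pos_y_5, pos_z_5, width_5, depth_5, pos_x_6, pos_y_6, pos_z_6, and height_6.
pos_x_1 = 3.5, pos_y_1 = 3, pos_z_1 = 0.5, width_1 = 2.5, height_1 = 3, pos_x_2 = 5, pos_y_2 = 3.5, pos_z_2 = 3, pos_x_3 = 1, pos_y_3 = 6.5, width_3 = 1.5, depth_3 = 2.5, height_3 = 2.5, pos_x_4 = 2.5, pos_y_4 = 2.5, pos_z_4 = 6, height_4 = 4, pos_x_5 = 0.5, pos_y_5 = 5, pos_z_5 = 6, width_5 = 1.5, depth_5 = 2.5, pos_x_6 = 1.5, pos_y_6 = 3.5, pos_z_6 = 4.5, height_6 = 2.5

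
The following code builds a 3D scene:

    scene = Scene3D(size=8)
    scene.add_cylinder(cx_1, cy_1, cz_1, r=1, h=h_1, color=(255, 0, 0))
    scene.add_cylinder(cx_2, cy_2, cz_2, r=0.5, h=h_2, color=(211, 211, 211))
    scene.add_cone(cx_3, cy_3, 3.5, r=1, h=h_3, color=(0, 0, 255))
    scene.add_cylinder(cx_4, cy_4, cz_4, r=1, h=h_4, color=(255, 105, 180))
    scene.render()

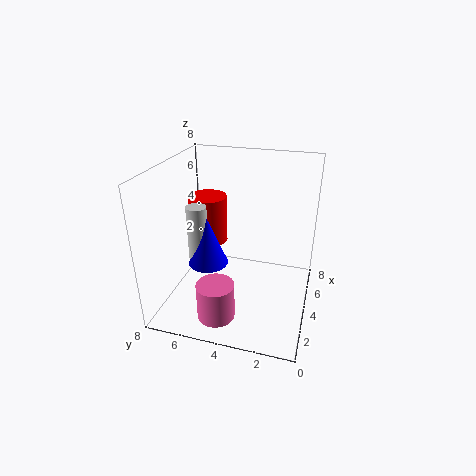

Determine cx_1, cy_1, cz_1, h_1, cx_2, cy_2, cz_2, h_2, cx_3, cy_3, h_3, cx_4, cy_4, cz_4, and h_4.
cx_1 = 3.5, cy_1 = 5.5, cz_1 = 4, h_1 = 2.5, cx_2 = 2, cy_2 = 5.5, cz_2 = 3.5, h_2 = 3, cx_3 = 2, cy_3 = 5, h_3 = 2.5, cx_4 = 1.5, cy_4 = 4.5, cz_4 = 0.5, h_4 = 2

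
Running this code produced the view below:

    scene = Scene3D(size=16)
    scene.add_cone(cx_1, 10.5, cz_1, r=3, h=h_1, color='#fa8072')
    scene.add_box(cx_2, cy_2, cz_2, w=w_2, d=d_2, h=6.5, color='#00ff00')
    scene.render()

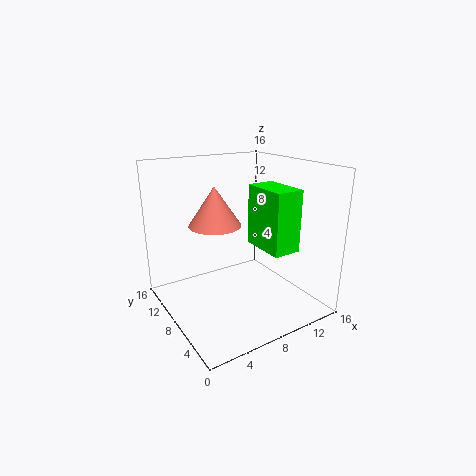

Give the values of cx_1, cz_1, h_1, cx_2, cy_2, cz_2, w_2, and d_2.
cx_1 = 6.5, cz_1 = 9, h_1 = 4.5, cx_2 = 9, cy_2 = 2.5, cz_2 = 7.5, w_2 = 3, d_2 = 5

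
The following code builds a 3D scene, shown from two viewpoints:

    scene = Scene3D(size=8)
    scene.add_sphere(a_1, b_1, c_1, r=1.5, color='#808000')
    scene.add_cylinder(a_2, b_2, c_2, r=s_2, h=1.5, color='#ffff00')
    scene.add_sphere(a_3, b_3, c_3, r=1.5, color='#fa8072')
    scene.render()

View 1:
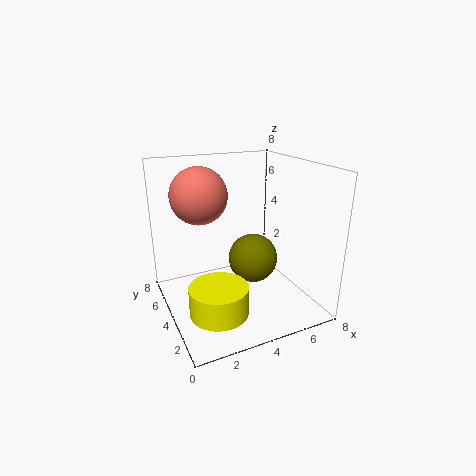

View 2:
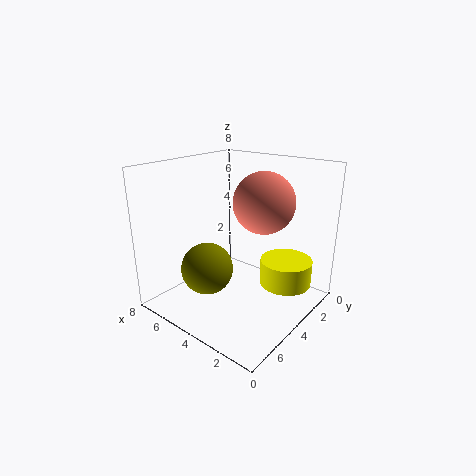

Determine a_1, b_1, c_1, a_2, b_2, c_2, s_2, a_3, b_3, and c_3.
a_1 = 5.5, b_1 = 5, c_1 = 2, a_2 = 2, b_2 = 2, c_2 = 1, s_2 = 1.5, a_3 = 2, b_3 = 4.5, c_3 = 6.5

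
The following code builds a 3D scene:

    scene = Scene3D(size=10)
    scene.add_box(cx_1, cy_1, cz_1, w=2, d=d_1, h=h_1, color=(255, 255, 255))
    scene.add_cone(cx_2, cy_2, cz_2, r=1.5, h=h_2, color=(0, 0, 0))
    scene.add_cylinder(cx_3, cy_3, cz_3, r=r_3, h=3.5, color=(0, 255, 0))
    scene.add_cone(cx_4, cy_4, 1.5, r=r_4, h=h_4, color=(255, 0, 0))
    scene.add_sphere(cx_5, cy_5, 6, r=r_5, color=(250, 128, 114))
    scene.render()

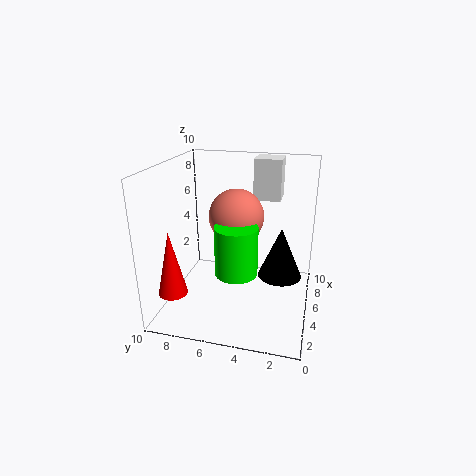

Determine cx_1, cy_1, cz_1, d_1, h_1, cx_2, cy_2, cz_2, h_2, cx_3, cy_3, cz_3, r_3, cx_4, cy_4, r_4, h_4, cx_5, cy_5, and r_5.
cx_1 = 7.5; cy_1 = 2.5; cz_1 = 7; d_1 = 2; h_1 = 3; cx_2 = 5; cy_2 = 2; cz_2 = 2.5; h_2 = 3.5; cx_3 = 4.5; cy_3 = 5; cz_3 = 2.5; r_3 = 1.5; cx_4 = 2.5; cy_4 = 9; r_4 = 1; h_4 = 4.5; cx_5 = 6.5; cy_5 = 5.5; r_5 = 2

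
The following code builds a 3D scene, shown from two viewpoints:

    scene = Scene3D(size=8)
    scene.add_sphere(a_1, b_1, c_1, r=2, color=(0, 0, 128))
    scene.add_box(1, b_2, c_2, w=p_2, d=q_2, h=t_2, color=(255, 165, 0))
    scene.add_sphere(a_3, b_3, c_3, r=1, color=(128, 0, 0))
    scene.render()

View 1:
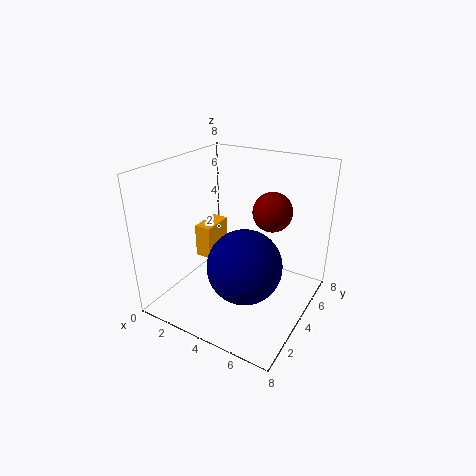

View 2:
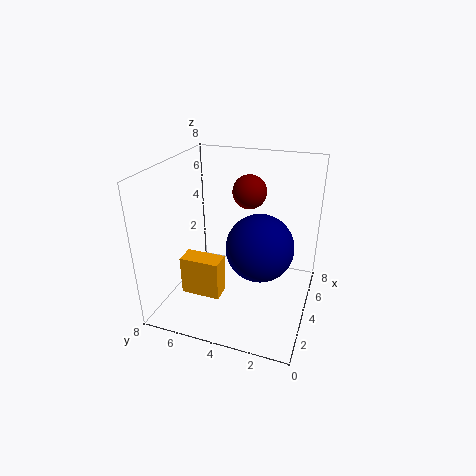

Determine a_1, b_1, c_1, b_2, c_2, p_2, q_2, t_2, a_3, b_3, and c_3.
a_1 = 5, b_1 = 3, c_1 = 3, b_2 = 4, c_2 = 2, p_2 = 1, q_2 = 2, t_2 = 2, a_3 = 6, b_3 = 4, c_3 = 6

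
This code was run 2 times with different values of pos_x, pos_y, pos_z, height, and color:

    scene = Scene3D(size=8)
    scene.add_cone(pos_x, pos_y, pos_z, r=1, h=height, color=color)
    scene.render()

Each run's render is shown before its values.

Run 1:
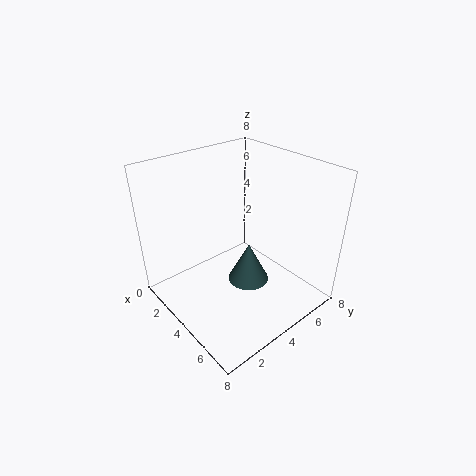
pos_x = 6
pos_y = 3
pos_z = 3
height = 2
color = 'darkslategray'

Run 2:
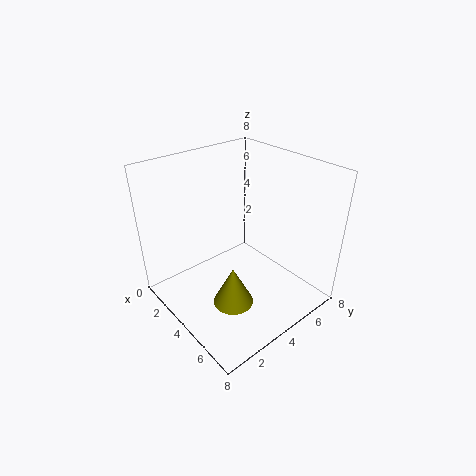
pos_x = 6
pos_y = 2
pos_z = 2
height = 2
color = 'olive'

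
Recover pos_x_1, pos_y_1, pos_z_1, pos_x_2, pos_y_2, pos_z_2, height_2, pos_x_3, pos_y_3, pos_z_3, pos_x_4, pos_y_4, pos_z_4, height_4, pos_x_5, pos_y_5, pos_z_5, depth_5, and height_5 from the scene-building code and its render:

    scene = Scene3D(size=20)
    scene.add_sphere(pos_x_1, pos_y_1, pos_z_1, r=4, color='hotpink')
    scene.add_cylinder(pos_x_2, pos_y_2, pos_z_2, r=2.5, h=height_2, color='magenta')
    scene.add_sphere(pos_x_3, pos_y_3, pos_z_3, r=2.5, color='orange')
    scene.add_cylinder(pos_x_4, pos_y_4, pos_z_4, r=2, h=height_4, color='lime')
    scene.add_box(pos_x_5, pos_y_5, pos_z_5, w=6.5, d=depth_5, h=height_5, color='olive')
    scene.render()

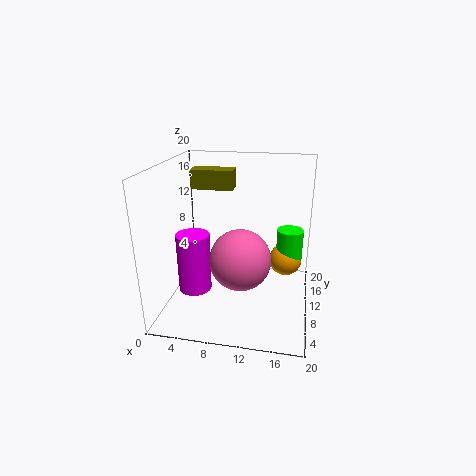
pos_x_1 = 11
pos_y_1 = 6.5
pos_z_1 = 8.5
pos_x_2 = 3
pos_y_2 = 11
pos_z_2 = 0.5
height_2 = 9
pos_x_3 = 16.5
pos_y_3 = 15.5
pos_z_3 = 4.5
pos_x_4 = 17
pos_y_4 = 15.5
pos_z_4 = 4.5
height_4 = 5
pos_x_5 = 1.5
pos_y_5 = 15.5
pos_z_5 = 15
depth_5 = 3
height_5 = 3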